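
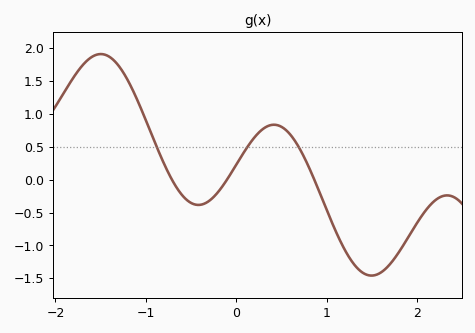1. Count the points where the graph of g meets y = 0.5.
3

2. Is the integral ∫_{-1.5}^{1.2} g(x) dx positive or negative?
positive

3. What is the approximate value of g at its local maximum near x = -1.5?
1.9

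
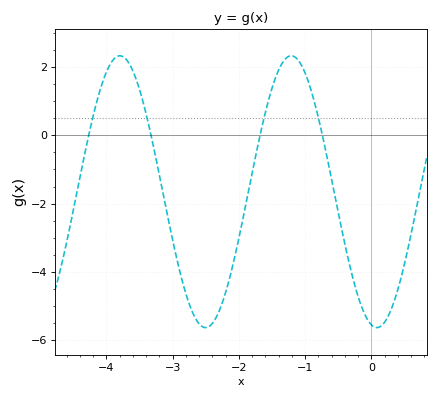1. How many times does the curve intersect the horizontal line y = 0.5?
4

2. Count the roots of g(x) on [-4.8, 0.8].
4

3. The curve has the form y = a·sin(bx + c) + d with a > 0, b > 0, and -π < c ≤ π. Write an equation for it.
y = 3.98sin(2.43x - 1.77) - 1.65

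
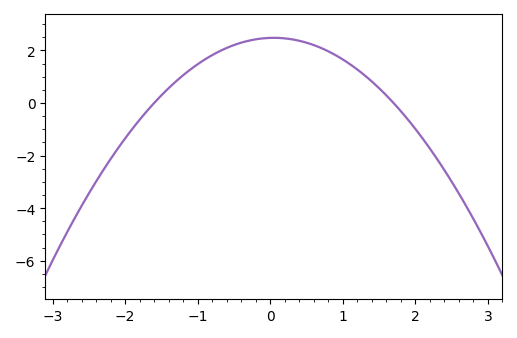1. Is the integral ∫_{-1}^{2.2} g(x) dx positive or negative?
positive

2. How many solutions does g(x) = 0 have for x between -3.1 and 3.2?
2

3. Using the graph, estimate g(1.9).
-0.637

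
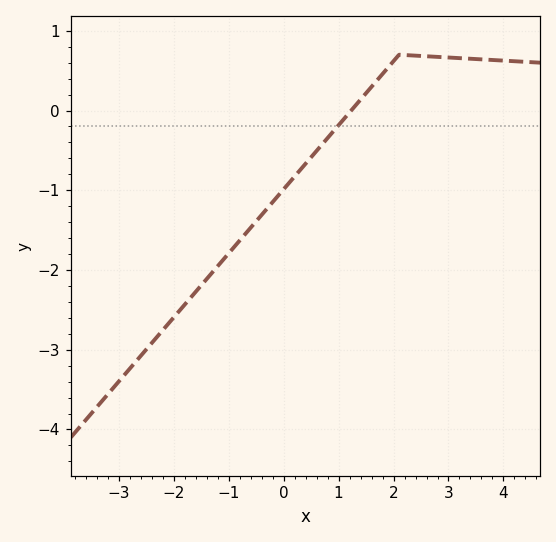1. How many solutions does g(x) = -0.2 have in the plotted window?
1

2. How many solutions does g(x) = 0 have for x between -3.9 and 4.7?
1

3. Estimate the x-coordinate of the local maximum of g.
2.1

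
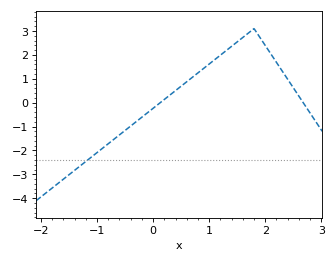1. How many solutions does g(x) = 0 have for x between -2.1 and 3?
2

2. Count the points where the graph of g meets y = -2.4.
1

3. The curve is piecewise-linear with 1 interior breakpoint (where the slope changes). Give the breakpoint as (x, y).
(1.8, 3.1)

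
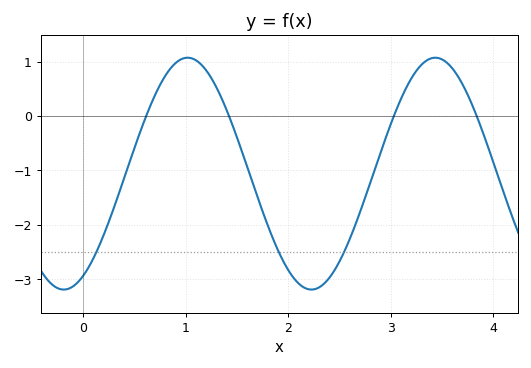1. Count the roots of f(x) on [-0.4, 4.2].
4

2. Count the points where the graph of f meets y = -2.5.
3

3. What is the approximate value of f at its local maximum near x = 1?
1.07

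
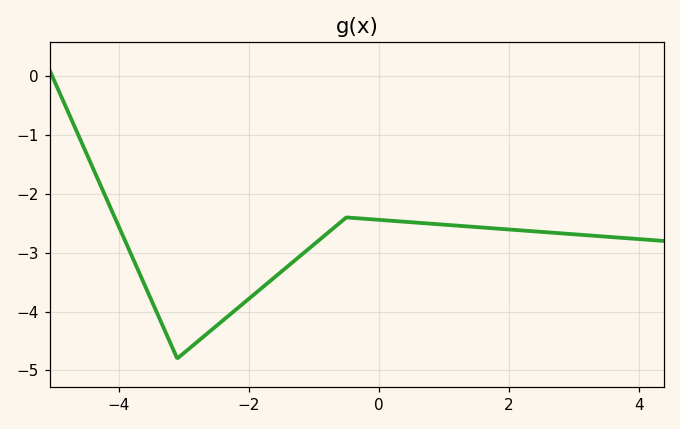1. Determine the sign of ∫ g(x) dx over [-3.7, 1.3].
negative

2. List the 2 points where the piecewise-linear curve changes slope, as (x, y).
(-3.1, -4.8); (-0.5, -2.4)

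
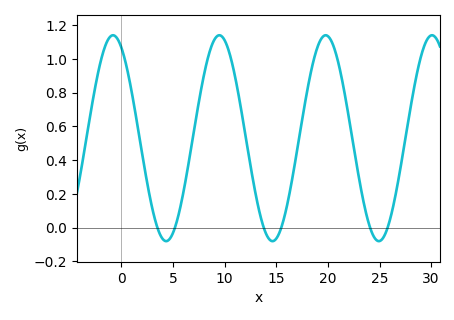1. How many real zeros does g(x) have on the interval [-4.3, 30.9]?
6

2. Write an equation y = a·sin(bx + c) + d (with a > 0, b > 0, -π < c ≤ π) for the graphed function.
y = 0.61sin(0.61x + 2.07) + 0.53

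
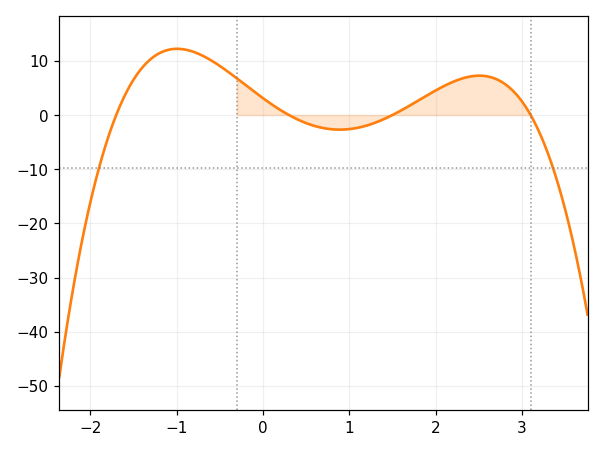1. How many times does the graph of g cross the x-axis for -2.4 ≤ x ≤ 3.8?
4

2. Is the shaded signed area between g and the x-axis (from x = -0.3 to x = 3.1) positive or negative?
positive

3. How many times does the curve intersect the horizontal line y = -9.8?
2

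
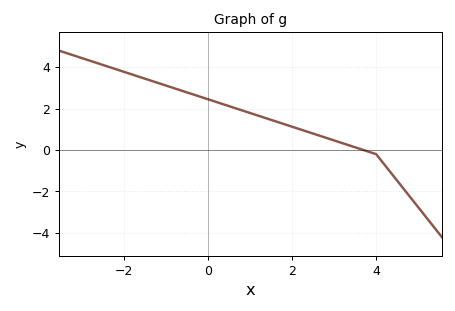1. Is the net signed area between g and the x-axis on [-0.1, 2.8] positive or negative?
positive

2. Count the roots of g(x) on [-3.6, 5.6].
1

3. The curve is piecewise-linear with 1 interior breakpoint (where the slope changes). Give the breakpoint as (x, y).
(4, -0.2)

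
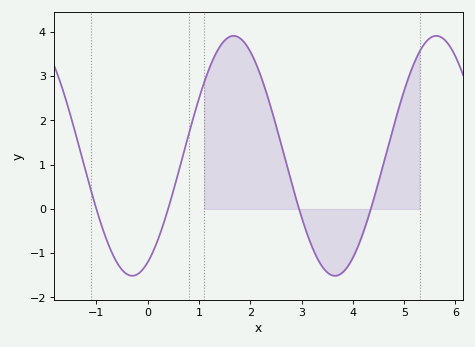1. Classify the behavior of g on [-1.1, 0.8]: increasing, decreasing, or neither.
neither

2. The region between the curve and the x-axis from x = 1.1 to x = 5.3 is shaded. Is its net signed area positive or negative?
positive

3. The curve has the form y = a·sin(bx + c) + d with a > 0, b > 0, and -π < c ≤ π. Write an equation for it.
y = 2.71sin(1.6x - 1.1) + 1.2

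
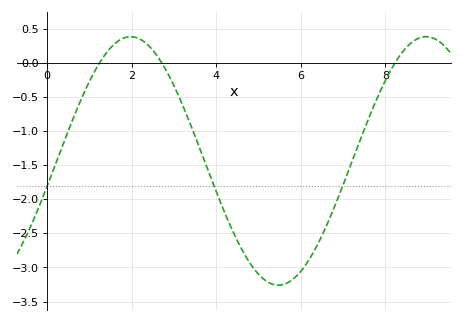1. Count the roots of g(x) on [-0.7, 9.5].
3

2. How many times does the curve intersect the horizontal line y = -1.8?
3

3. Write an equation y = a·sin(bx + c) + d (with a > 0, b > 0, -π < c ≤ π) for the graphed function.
y = 1.82sin(0.9x - 0.21) - 1.44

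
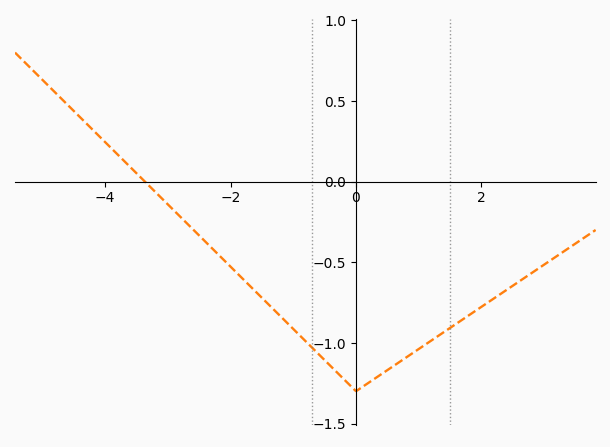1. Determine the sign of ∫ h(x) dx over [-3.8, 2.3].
negative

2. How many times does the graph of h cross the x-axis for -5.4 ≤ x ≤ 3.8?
1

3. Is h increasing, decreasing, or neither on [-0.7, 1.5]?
neither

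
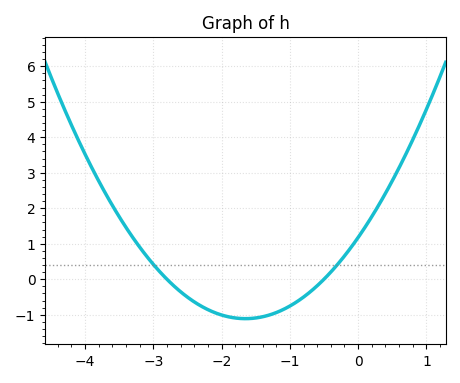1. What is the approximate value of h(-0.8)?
-0.504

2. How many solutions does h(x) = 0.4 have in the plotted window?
2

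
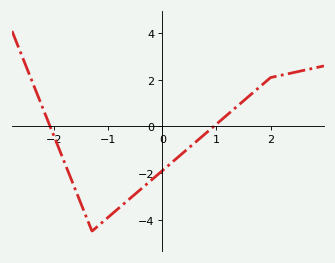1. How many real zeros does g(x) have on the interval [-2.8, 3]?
2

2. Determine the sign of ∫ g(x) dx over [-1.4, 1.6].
negative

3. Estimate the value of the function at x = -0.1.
-2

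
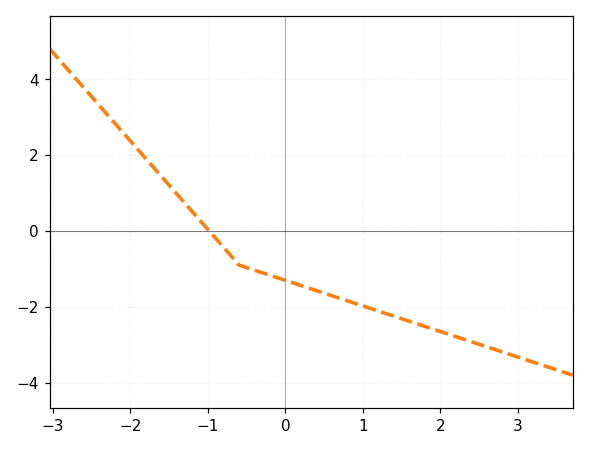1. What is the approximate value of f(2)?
-2.65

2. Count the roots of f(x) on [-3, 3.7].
1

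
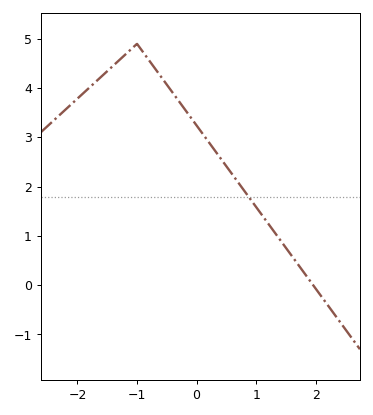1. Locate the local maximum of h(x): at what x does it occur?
-0.999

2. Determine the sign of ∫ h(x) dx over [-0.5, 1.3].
positive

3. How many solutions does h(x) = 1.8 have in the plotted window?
1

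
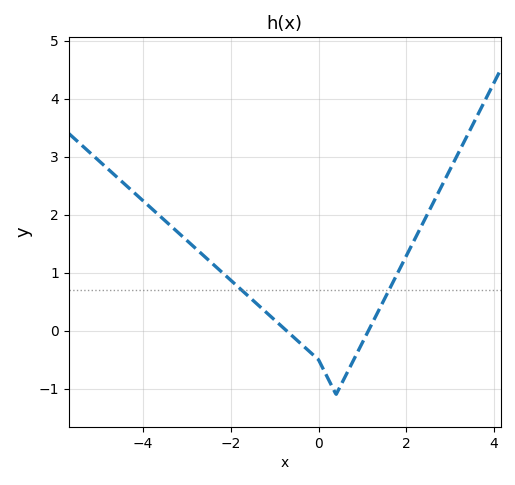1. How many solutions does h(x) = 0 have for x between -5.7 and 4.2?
2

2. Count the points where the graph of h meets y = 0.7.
2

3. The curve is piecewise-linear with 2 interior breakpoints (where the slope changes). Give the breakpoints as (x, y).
(0, -0.5); (0.4, -1.1)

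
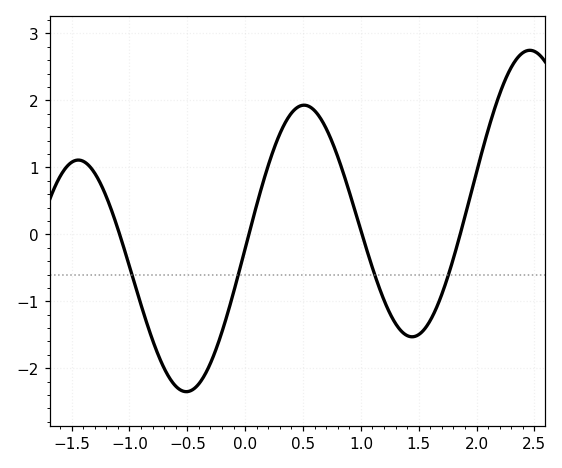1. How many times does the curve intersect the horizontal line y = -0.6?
4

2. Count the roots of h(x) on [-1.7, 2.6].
4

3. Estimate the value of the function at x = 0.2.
1.03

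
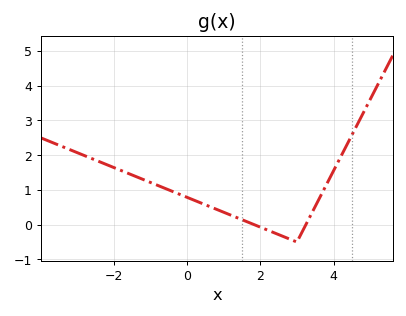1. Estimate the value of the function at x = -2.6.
1.9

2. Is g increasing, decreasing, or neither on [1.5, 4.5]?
neither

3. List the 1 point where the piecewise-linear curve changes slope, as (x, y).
(3, -0.5)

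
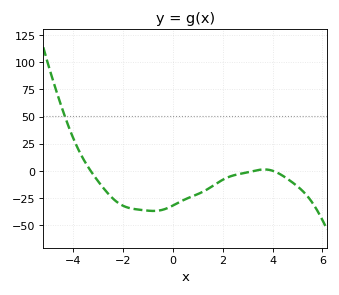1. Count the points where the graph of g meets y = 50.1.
1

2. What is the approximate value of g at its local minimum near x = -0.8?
-36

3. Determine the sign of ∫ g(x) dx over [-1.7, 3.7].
negative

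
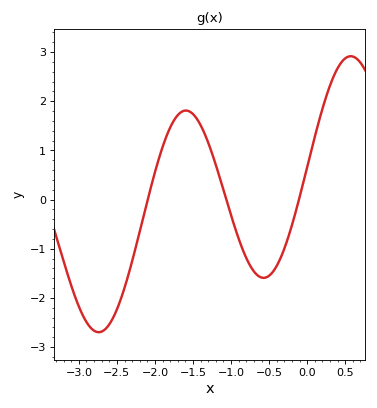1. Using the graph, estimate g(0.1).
1.28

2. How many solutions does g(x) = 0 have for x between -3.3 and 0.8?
3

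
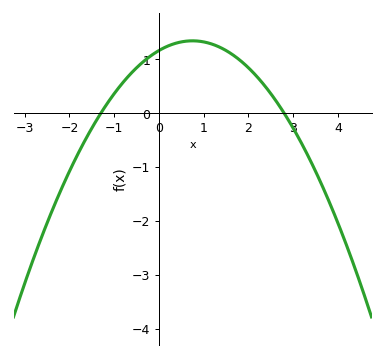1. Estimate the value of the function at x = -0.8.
0.576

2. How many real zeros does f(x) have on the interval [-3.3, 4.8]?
2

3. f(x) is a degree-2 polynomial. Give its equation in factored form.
y = -0.32(x + 1.3)(x - 2.8)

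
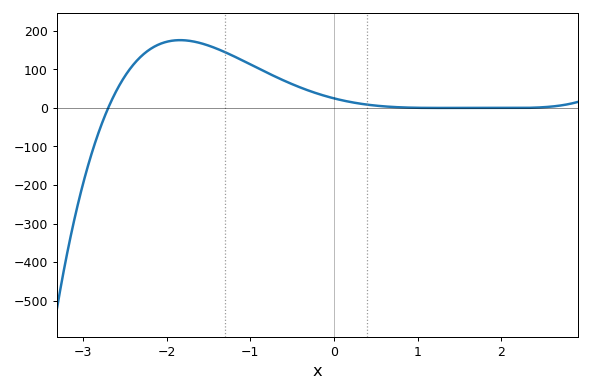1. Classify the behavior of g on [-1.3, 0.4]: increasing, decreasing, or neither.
decreasing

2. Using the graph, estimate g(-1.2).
130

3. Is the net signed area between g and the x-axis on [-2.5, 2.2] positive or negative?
positive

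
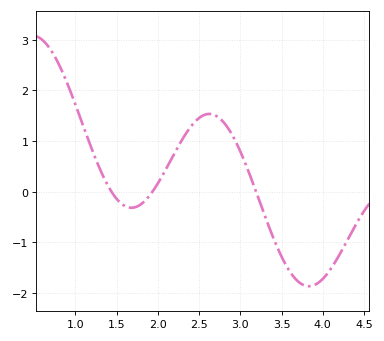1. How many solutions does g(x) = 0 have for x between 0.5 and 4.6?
3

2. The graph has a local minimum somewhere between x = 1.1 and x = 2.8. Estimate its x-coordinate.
1.68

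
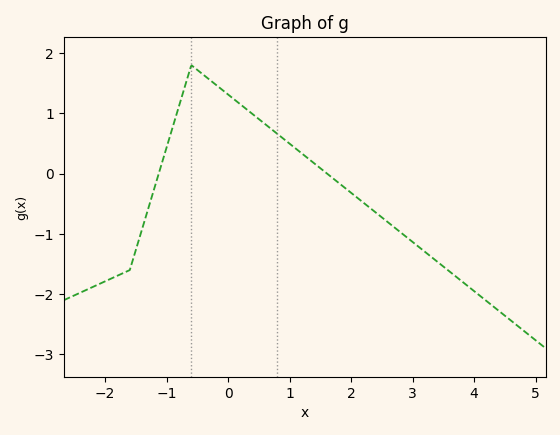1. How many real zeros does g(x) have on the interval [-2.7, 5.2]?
2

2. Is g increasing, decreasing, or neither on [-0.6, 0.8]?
decreasing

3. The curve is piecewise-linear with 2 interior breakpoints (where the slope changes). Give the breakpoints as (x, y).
(-1.6, -1.6); (-0.6, 1.8)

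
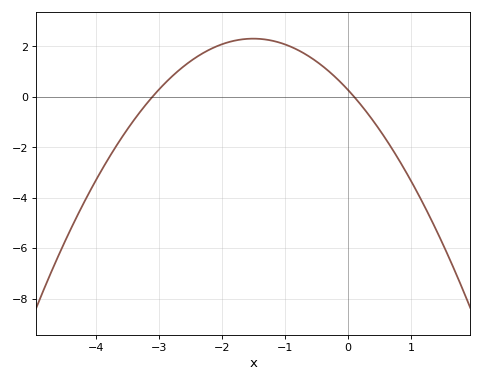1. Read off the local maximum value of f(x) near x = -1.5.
2.4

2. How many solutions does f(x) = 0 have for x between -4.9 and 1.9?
2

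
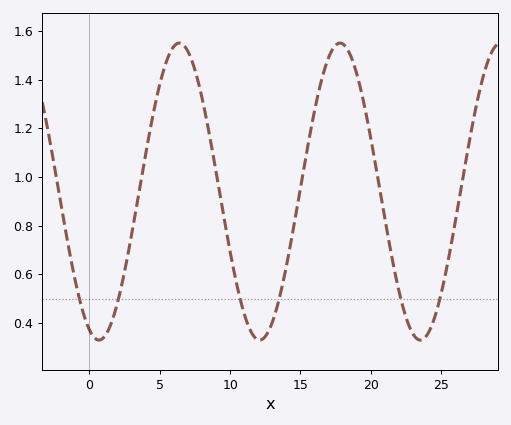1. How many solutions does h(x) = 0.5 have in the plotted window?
6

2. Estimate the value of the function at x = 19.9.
1.18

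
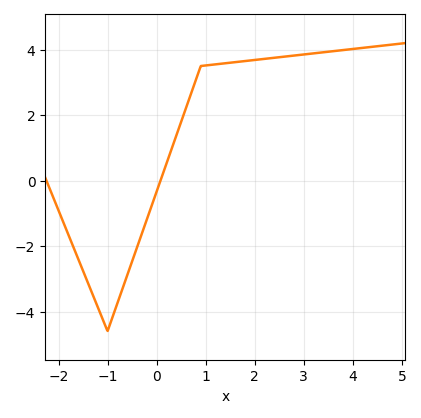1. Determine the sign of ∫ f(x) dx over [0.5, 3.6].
positive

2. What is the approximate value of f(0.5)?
1.8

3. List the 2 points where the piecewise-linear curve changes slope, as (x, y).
(-1, -4.6); (0.9, 3.5)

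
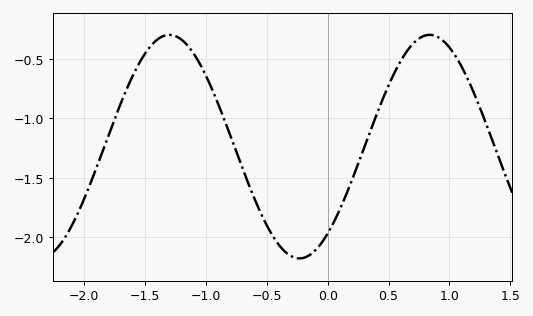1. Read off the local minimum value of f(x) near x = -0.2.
-2.18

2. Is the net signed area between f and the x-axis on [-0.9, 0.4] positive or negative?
negative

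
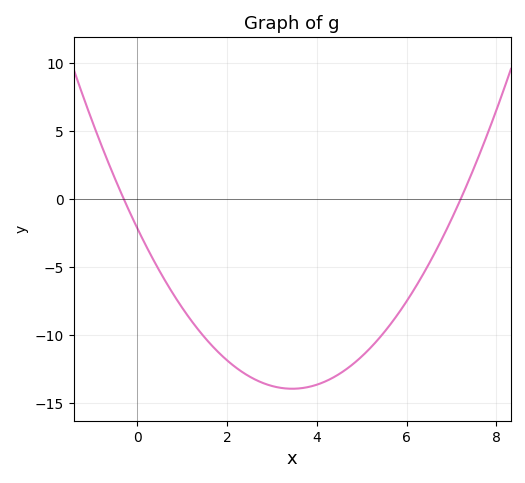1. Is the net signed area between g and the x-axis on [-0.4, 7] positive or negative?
negative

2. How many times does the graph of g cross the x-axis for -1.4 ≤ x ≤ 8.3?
2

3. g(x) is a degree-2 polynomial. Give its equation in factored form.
y = 0.99(x + 0.3)(x - 7.2)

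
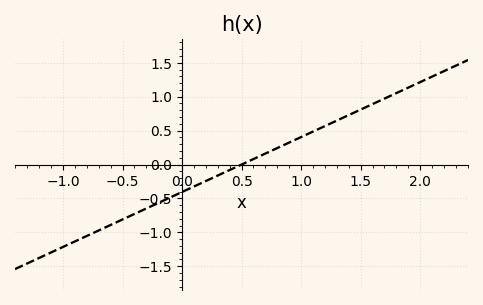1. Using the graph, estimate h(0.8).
0.25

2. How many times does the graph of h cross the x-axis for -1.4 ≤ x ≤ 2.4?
1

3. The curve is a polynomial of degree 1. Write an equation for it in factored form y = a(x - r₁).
y = 0.81(x - 0.5)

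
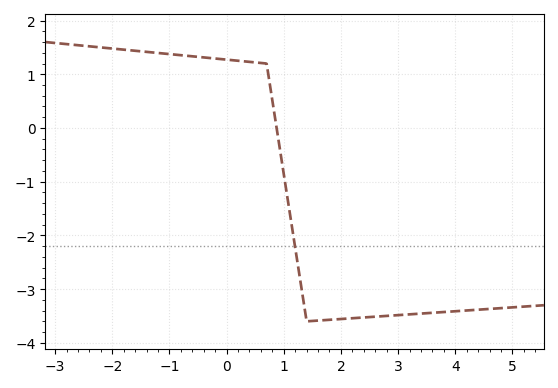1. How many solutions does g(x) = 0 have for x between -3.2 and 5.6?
1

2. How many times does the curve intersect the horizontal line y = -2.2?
1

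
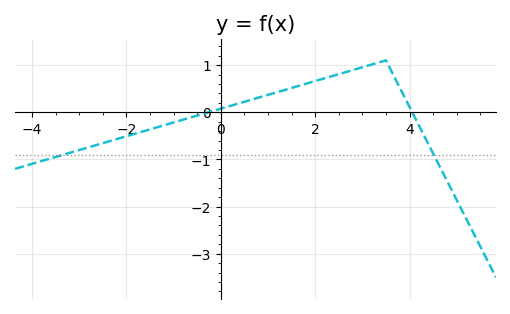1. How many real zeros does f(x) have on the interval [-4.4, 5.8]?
2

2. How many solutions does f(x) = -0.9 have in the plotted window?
2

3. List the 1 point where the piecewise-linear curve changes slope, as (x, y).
(3.5, 1.1)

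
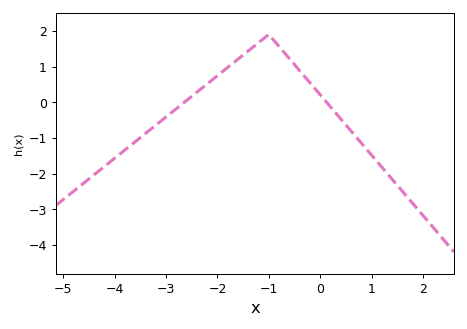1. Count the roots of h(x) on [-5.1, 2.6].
2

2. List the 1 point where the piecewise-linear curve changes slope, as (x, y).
(-1, 1.9)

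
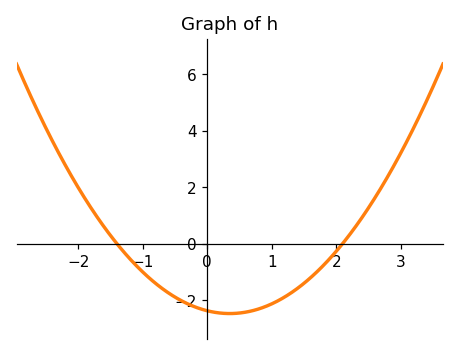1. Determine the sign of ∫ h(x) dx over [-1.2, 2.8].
negative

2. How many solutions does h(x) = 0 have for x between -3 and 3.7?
2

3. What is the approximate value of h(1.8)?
-0.8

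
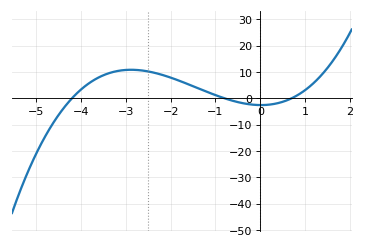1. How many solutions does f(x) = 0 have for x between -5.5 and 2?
3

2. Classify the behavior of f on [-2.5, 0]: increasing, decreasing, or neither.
decreasing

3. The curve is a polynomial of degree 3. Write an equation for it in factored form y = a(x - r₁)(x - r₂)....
y = 1.1(x + 4.2)(x + 0.8)(x - 0.7)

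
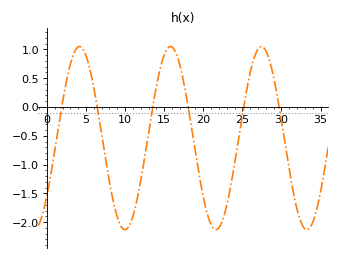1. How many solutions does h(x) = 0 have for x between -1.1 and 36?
6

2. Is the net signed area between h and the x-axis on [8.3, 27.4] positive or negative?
negative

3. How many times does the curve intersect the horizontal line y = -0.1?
6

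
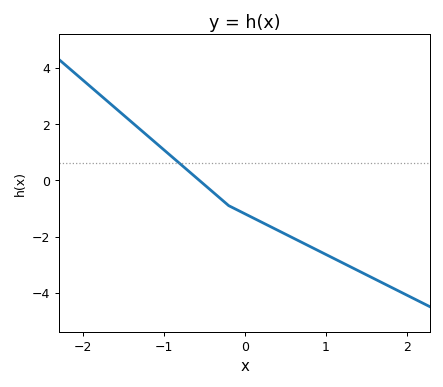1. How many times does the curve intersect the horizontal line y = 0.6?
1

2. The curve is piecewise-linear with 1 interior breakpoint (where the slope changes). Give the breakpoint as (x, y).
(-0.2, -0.9)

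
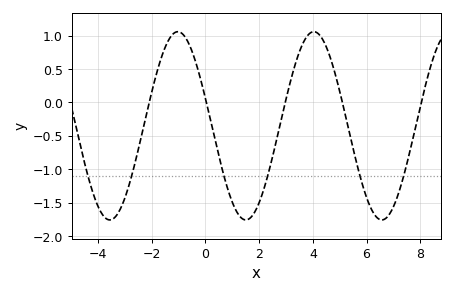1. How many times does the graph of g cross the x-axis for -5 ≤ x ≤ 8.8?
5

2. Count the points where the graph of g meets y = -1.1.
6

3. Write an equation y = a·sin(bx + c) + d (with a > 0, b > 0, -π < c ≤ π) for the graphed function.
y = 1.41sin(1.24x + 2.85) - 0.35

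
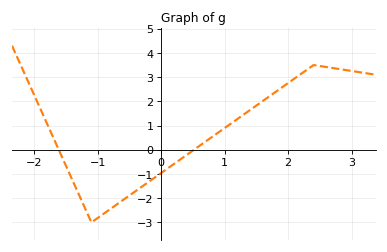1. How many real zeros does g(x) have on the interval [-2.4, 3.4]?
2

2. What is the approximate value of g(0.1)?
-0.771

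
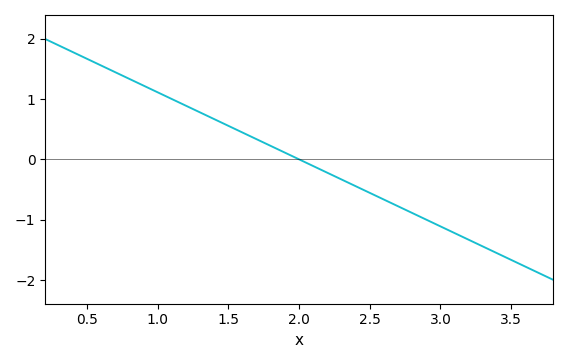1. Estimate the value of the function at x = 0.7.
1.44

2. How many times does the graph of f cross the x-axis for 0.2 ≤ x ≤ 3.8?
1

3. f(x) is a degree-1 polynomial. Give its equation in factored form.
y = -1.11(x - 2)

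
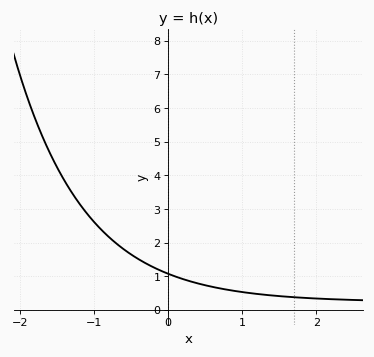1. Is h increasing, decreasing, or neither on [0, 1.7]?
decreasing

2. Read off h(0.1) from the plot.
0.987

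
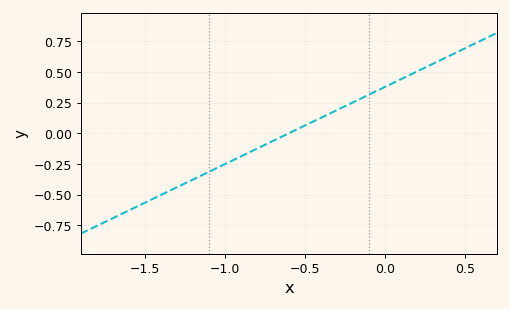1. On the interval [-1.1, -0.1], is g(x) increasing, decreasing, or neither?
increasing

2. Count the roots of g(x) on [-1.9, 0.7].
1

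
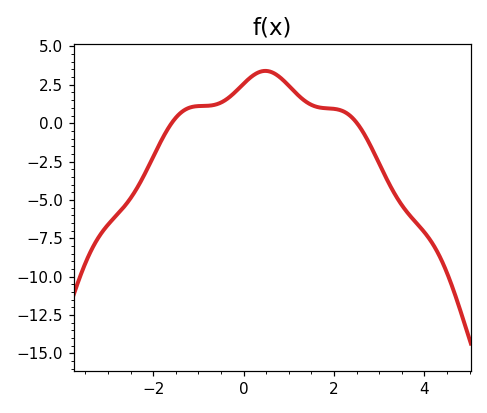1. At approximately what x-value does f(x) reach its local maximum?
0.4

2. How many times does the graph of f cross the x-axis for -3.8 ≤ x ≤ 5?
2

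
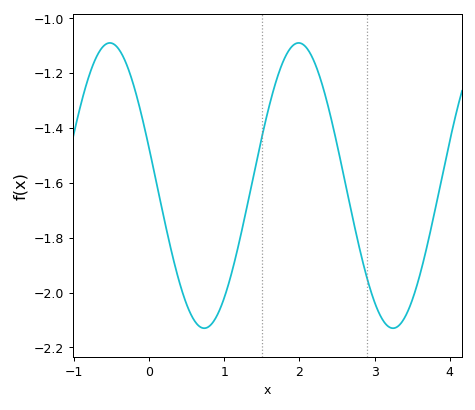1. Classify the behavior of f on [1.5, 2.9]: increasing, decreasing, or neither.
neither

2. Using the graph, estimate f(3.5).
-2.03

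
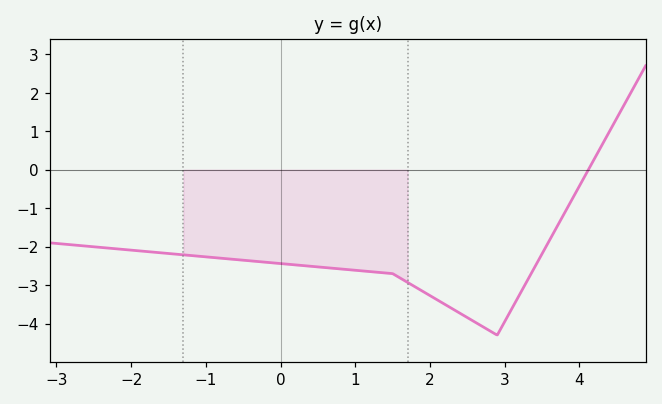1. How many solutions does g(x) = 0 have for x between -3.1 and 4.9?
1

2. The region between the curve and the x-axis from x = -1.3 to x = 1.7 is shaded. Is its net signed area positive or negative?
negative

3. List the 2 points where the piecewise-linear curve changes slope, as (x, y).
(1.5, -2.7); (2.9, -4.3)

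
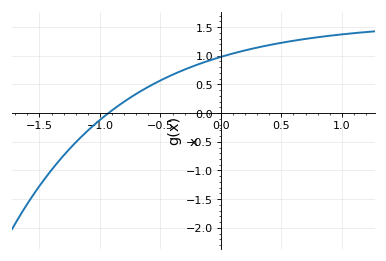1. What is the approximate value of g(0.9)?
1.35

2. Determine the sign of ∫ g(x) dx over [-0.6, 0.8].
positive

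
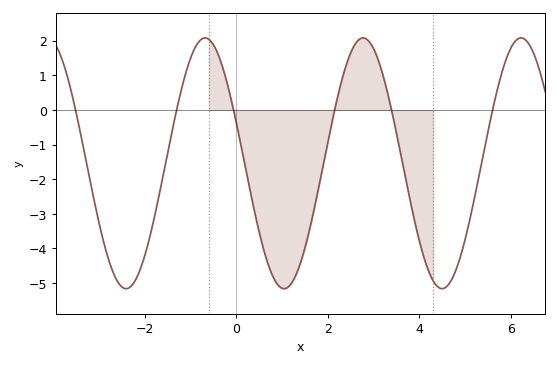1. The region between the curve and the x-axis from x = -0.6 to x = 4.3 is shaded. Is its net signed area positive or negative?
negative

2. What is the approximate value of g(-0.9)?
1.8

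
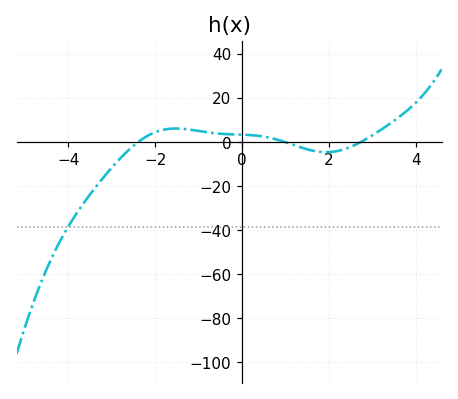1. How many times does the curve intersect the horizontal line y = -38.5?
1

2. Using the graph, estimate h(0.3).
2.85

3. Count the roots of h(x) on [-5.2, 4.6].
3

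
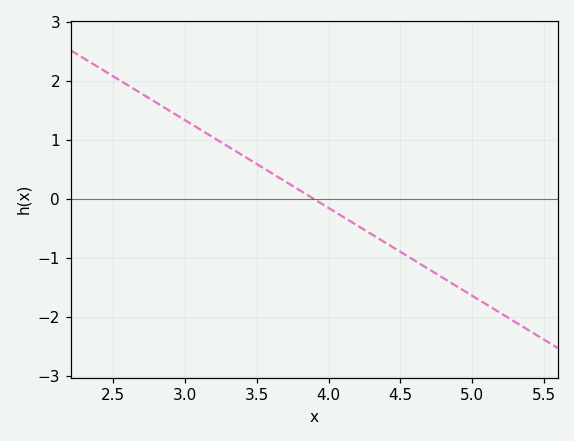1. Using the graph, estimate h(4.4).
-0.7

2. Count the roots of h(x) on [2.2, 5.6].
1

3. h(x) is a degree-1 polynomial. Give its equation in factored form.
y = -1.49(x - 3.9)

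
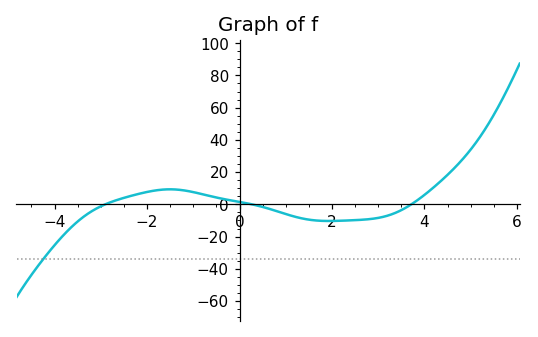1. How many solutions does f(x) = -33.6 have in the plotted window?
1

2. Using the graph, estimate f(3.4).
-4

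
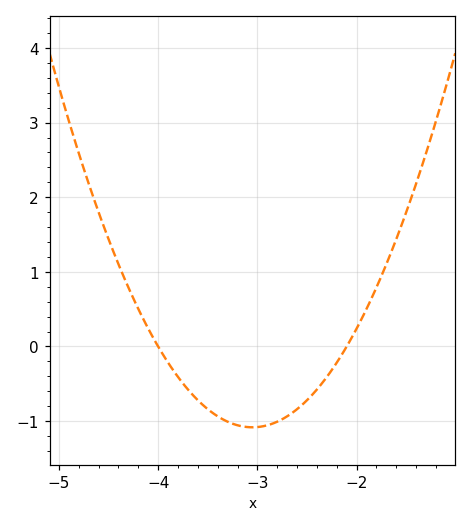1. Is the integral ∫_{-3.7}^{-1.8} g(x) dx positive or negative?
negative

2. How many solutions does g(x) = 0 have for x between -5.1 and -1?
2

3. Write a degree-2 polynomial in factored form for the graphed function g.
y = 1.2(x + 4)(x + 2.1)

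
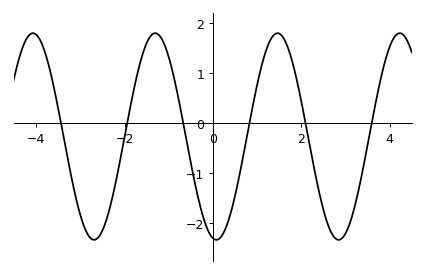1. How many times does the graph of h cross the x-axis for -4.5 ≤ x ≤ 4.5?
6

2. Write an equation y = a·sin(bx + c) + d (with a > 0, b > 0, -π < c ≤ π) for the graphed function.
y = 2.06sin(2.3x - 1.8) - 0.27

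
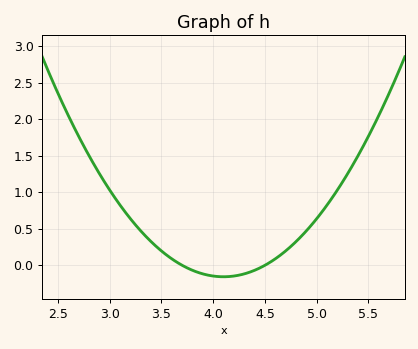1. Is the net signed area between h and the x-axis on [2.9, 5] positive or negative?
positive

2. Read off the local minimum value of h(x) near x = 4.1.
-0.15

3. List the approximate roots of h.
3.7, 4.5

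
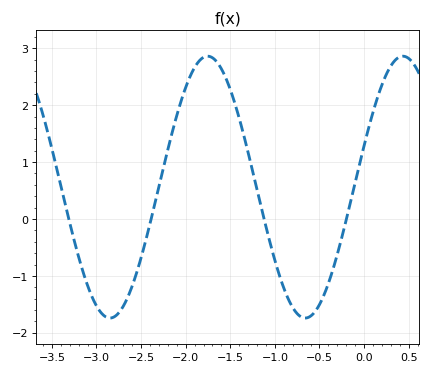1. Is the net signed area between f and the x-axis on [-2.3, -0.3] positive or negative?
positive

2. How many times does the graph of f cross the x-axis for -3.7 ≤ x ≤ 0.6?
4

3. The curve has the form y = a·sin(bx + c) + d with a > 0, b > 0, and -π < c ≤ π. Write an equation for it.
y = 2.3sin(2.9x + 0.32) + 0.56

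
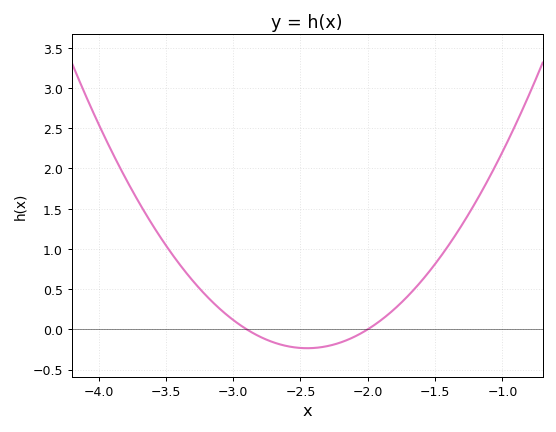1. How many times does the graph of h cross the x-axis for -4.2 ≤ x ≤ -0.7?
2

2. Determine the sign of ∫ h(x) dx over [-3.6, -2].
positive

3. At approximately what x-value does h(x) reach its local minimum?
-2.45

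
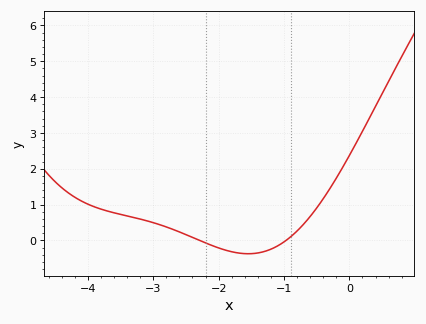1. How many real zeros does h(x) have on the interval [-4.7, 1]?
2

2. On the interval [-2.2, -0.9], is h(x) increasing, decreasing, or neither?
neither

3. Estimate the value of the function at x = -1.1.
-0.158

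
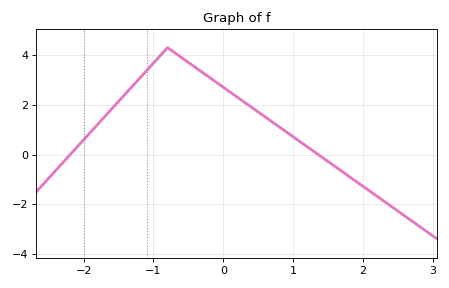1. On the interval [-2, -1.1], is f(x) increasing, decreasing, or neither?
increasing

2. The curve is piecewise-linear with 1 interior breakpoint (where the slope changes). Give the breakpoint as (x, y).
(-0.8, 4.3)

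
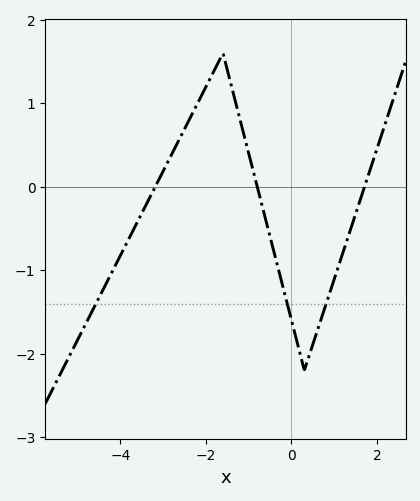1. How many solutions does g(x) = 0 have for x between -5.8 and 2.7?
3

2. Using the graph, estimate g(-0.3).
-1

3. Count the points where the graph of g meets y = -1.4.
3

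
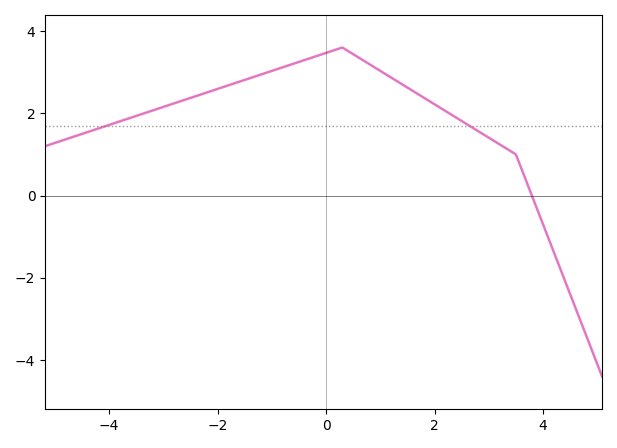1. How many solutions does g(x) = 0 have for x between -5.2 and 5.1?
1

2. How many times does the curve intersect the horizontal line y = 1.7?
2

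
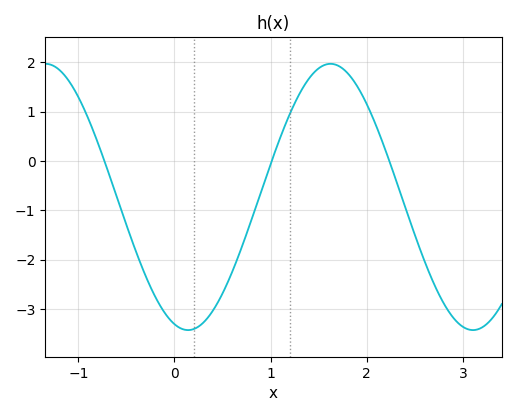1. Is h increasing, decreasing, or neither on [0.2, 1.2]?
increasing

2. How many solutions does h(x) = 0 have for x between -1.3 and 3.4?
3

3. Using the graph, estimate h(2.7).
-2.49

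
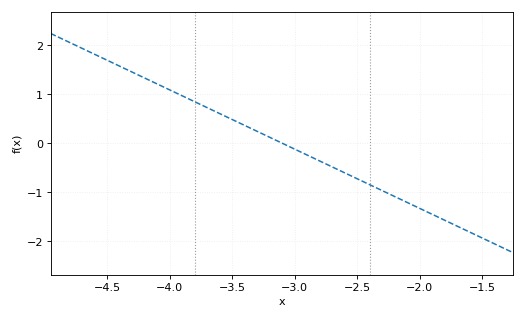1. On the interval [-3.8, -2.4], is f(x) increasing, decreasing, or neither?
decreasing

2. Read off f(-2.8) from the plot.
-0.363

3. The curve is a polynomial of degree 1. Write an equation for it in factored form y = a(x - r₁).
y = -1.21(x + 3.1)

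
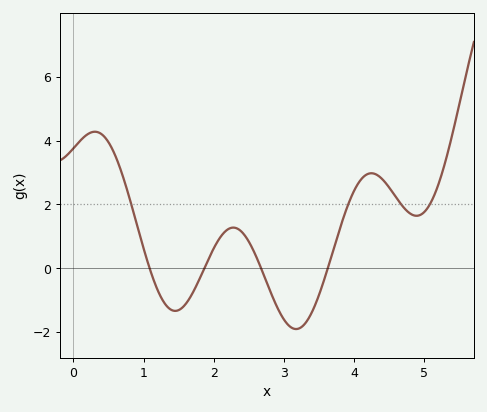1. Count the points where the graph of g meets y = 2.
4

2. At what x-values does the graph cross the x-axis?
1.09, 1.87, 2.68, 3.63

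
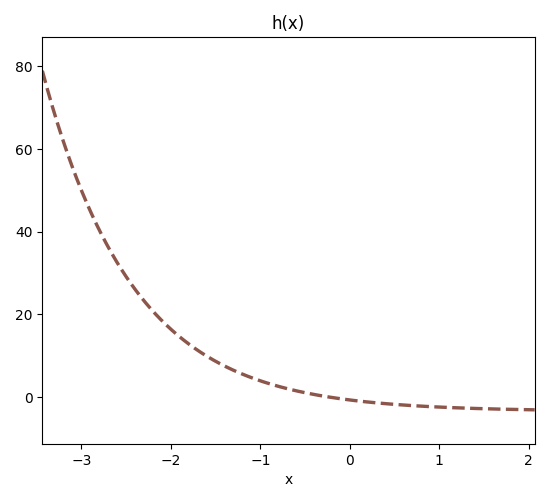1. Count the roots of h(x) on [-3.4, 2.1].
1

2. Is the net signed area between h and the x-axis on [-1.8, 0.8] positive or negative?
positive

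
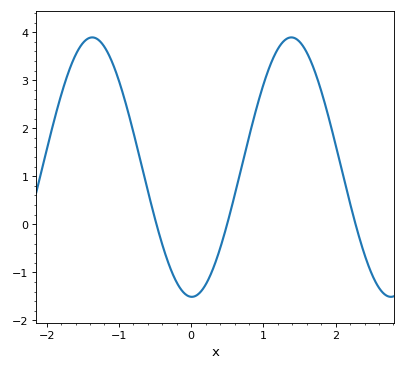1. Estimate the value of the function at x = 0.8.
1.8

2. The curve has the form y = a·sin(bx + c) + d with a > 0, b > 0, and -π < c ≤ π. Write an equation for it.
y = 2.7sin(2.3x - 1.6) + 1.19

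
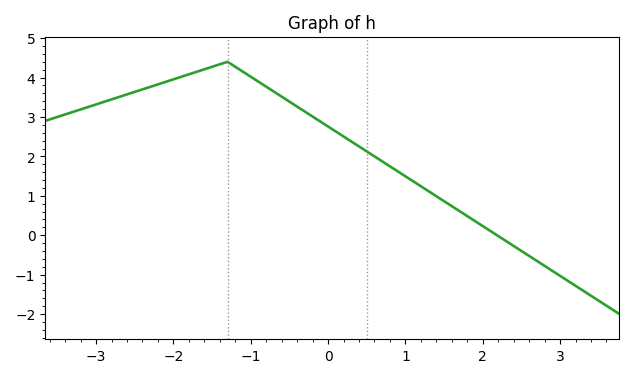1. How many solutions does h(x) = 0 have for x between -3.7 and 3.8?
1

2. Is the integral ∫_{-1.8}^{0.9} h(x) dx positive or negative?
positive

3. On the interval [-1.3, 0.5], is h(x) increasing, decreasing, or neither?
decreasing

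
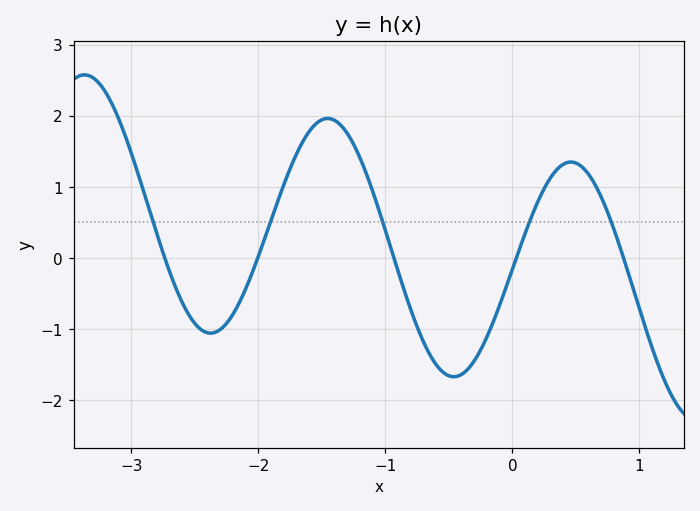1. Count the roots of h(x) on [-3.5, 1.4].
5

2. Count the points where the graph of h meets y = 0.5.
5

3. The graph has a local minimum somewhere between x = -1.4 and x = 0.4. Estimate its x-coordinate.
-0.5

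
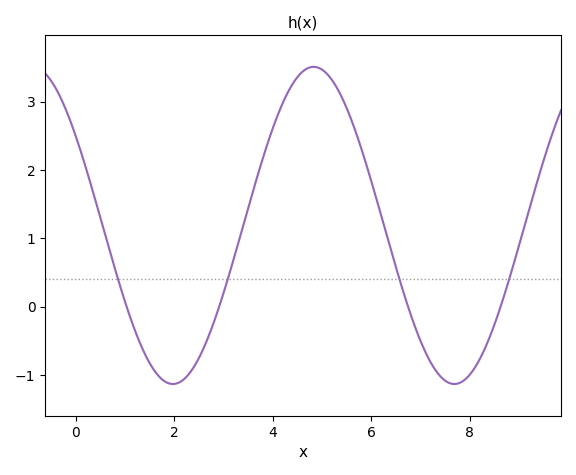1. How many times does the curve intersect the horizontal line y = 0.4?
4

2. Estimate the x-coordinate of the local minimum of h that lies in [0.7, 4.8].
1.98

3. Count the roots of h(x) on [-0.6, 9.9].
4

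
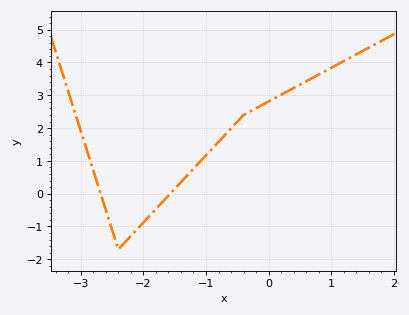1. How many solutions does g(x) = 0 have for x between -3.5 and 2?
2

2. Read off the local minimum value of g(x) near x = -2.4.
-1.7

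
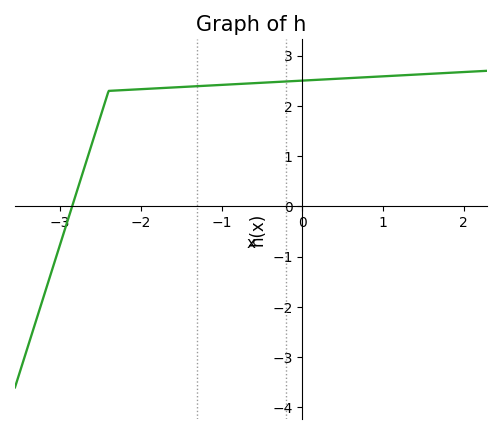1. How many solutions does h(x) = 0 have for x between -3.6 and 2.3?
1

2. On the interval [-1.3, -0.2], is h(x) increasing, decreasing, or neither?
increasing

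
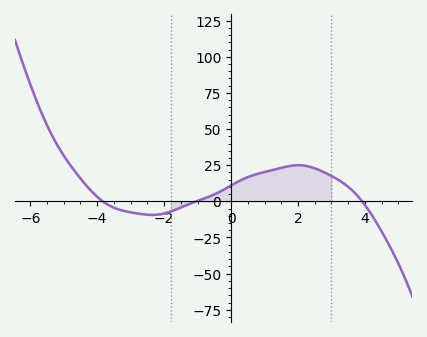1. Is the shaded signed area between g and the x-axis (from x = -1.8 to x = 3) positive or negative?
positive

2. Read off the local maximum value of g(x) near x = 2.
25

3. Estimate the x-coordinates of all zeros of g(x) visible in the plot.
-3.8, -1, 4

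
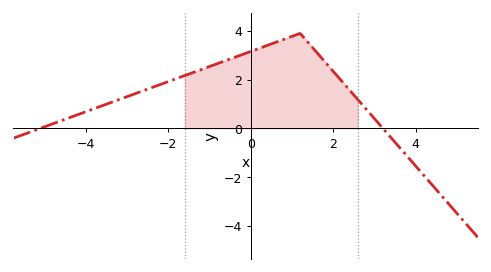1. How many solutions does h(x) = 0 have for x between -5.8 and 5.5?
2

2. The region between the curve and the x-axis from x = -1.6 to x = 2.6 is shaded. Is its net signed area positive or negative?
positive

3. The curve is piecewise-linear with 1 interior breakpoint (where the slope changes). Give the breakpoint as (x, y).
(1.2, 3.9)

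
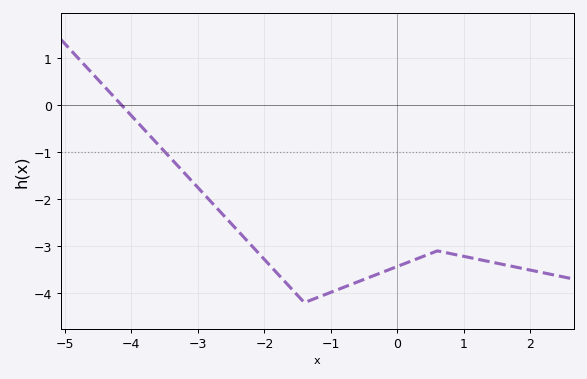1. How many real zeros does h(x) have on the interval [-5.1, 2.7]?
1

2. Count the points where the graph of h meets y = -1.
1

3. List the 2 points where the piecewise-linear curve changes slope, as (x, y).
(-1.4, -4.2); (0.6, -3.1)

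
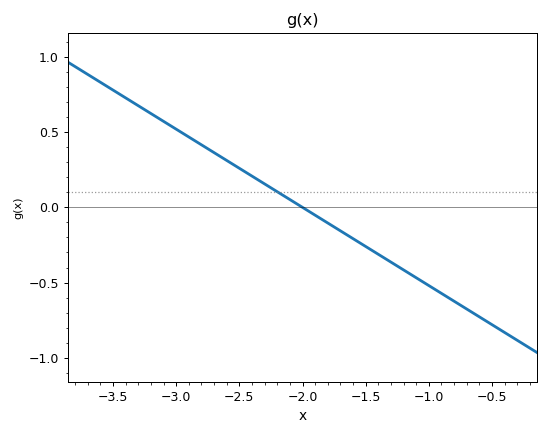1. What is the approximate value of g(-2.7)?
0.364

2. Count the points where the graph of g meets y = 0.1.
1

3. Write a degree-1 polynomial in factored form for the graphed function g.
y = -0.52(x + 2)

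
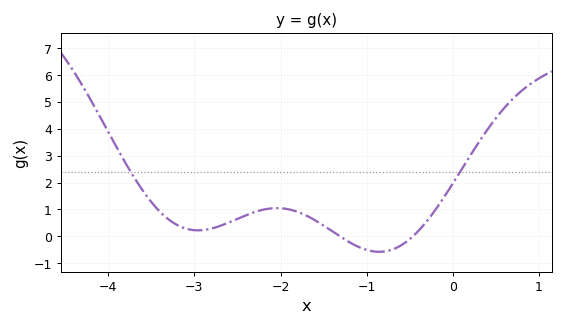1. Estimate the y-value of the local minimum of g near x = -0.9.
-0.576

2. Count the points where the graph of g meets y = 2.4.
2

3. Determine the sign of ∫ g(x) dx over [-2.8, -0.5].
positive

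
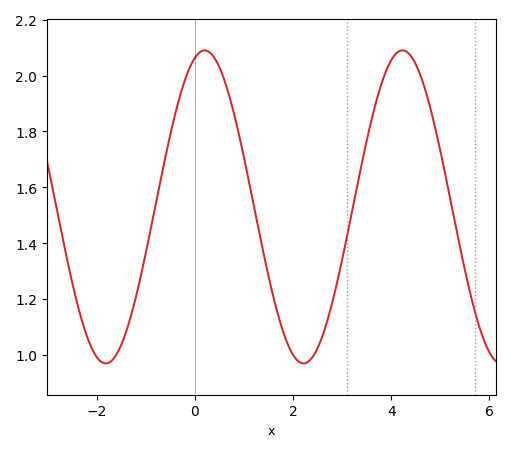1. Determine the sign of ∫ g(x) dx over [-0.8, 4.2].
positive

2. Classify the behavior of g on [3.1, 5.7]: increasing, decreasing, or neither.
neither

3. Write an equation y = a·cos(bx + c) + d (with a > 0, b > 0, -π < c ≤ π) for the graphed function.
y = 0.56cos(1.6x - 0.31) + 1.53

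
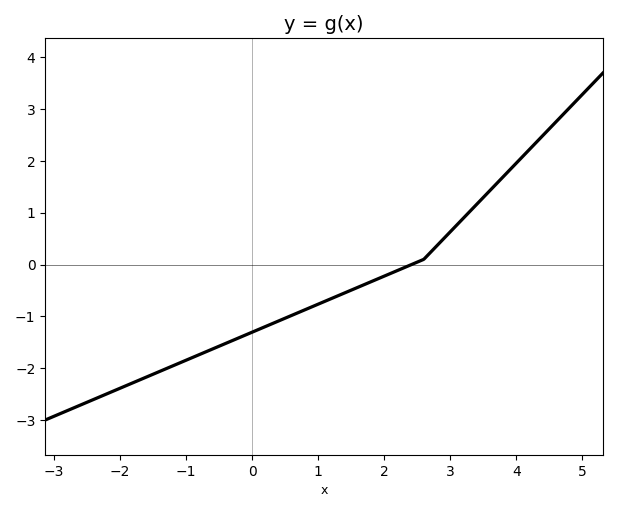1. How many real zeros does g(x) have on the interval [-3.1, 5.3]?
1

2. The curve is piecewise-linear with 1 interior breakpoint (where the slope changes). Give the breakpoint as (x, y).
(2.6, 0.1)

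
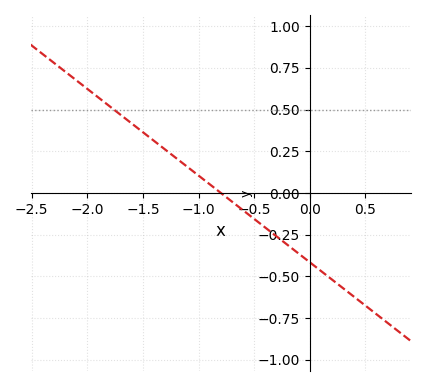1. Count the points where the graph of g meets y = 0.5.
1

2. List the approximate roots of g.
-0.8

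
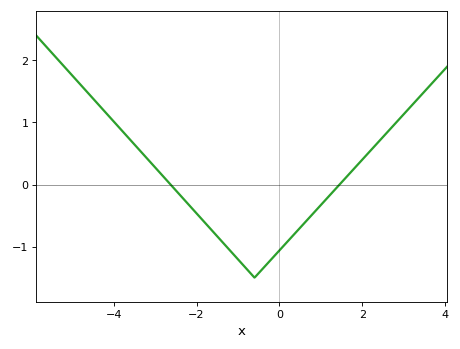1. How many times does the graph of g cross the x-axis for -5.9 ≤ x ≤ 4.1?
2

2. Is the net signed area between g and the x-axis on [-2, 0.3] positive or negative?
negative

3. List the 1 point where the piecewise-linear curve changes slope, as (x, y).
(-0.6, -1.5)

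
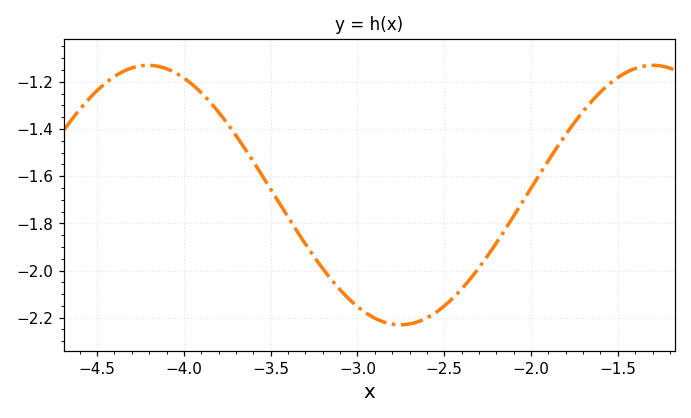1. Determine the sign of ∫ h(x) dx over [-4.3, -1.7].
negative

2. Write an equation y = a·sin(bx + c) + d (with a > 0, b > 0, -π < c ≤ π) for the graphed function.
y = 0.55sin(2.2x - 1.9) - 1.68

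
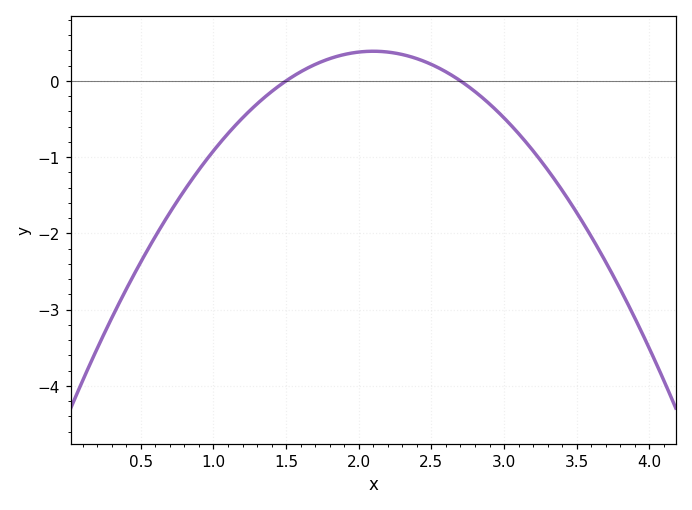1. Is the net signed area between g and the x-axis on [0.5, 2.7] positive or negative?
negative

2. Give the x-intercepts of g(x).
1.5, 2.7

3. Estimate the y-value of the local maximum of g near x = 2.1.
0.389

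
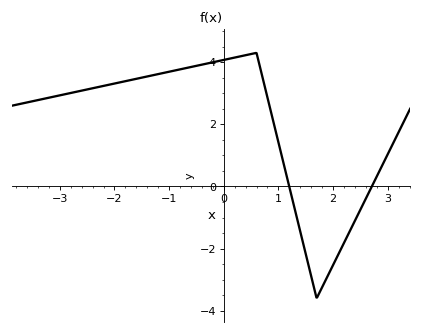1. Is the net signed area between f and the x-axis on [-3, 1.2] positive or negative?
positive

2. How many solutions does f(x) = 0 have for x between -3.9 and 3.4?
2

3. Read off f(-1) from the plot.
3.6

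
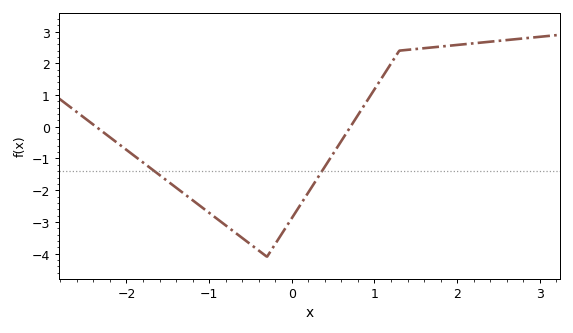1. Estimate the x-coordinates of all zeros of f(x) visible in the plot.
-2.4, 0.7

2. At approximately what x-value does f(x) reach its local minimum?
-0.3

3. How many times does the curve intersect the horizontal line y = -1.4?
2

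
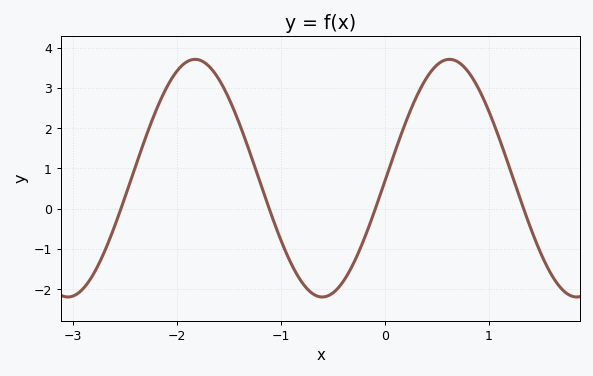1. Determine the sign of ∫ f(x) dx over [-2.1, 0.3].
positive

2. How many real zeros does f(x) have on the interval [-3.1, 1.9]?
4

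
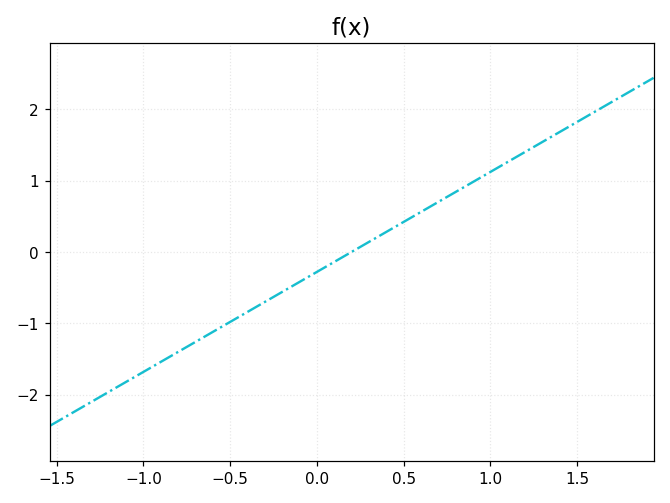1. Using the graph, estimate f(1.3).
1.54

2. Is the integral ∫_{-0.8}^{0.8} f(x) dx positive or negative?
negative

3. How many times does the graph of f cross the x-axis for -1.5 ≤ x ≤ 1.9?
1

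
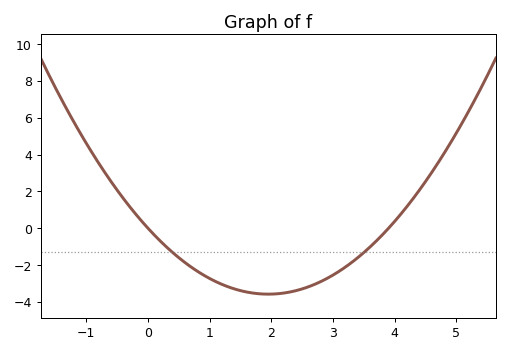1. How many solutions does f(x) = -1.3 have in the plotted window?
2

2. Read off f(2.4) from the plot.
-3.38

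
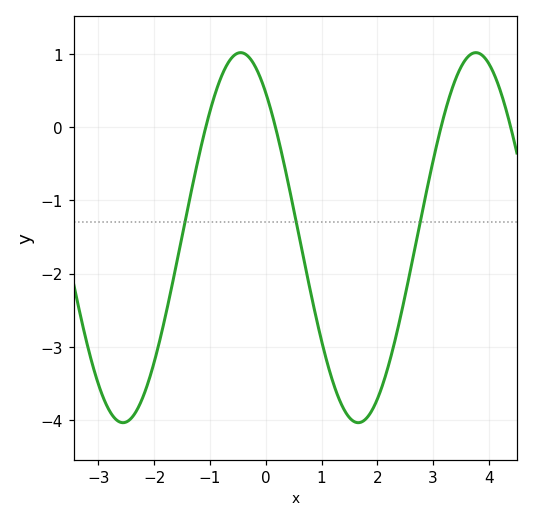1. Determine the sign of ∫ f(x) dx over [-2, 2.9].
negative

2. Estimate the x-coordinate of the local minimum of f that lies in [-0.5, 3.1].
1.6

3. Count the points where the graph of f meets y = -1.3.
3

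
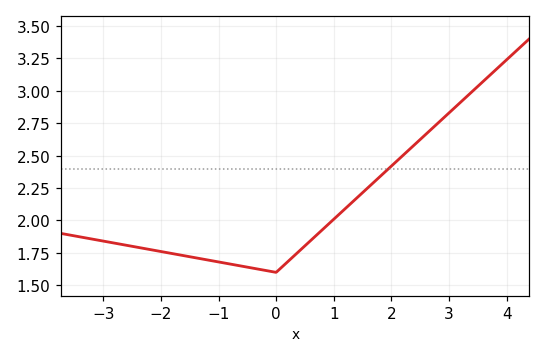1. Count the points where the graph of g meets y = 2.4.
1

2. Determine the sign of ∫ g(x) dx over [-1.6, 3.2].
positive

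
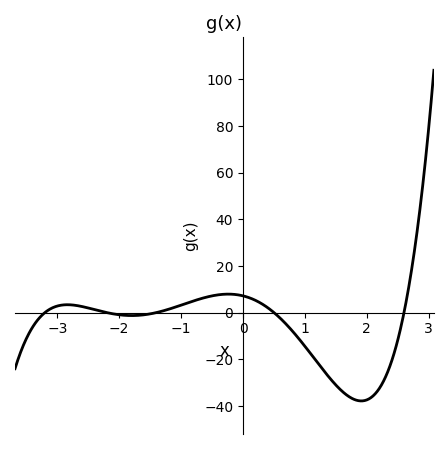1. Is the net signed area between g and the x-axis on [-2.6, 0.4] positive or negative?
positive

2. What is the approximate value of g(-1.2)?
1.45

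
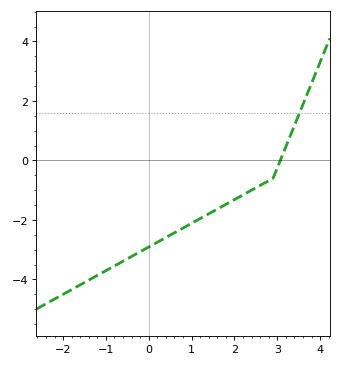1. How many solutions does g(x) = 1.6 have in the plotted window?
1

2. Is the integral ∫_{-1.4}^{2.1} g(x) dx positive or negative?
negative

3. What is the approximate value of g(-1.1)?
-3.8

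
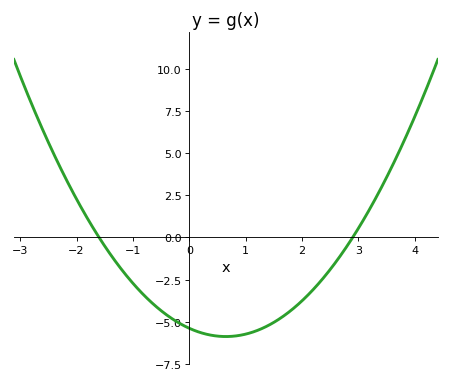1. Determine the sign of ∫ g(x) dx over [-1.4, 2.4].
negative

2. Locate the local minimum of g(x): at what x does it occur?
0.6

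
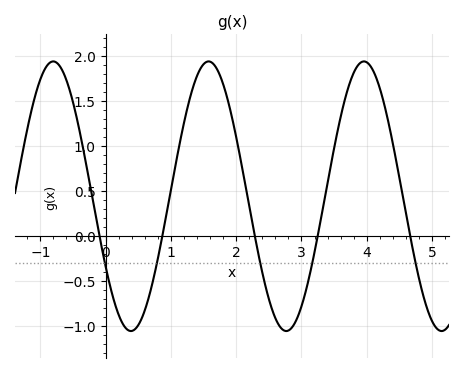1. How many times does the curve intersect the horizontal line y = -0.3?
5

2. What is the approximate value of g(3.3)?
0.2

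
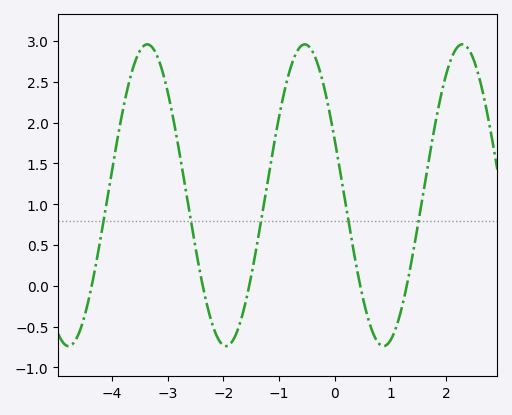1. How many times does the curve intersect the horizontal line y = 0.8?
5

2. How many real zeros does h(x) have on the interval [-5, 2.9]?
5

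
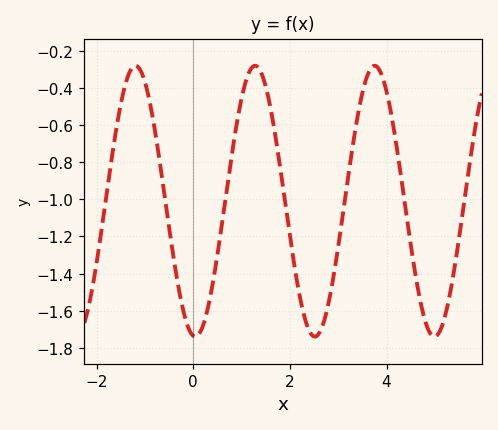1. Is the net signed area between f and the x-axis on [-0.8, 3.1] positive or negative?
negative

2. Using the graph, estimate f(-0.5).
-1.14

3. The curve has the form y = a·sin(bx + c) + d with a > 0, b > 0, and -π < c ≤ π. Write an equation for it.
y = 0.73sin(2.5x - 1.7) - 1.01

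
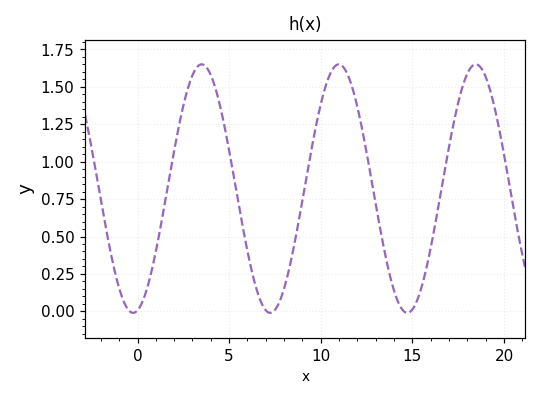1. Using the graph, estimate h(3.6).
1.65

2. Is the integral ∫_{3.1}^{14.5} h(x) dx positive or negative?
positive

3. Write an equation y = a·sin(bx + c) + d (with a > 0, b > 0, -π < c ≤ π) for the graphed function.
y = 0.83sin(0.84x - 1.37) + 0.82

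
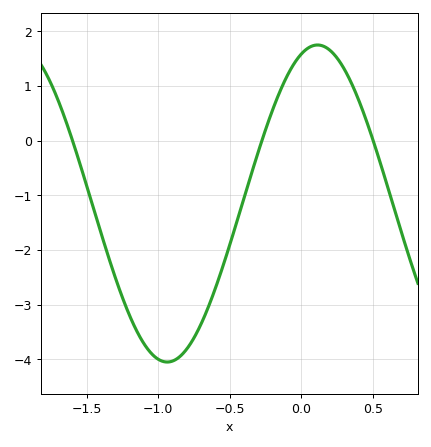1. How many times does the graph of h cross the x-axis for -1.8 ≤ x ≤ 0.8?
3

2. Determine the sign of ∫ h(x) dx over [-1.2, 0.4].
negative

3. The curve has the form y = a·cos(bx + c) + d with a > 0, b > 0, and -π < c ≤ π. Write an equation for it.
y = 2.9cos(2.99x - 0.342) - 1.15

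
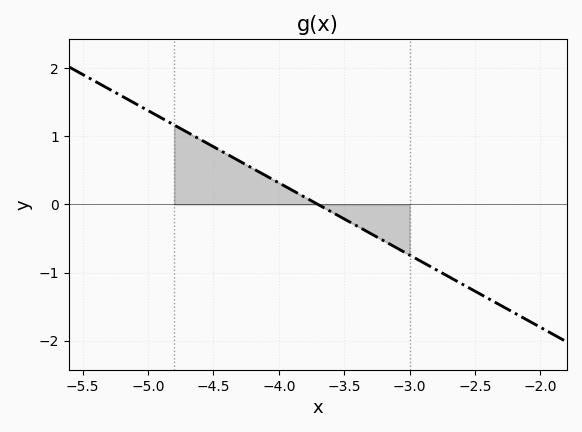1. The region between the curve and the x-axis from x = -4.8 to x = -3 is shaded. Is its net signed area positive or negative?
positive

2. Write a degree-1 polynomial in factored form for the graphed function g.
y = -1.06(x + 3.7)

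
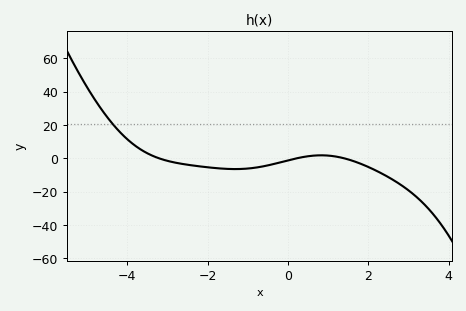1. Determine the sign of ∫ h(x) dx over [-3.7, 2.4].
negative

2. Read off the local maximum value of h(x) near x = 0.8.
2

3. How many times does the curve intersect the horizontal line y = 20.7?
1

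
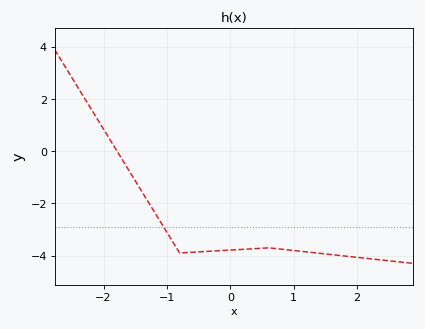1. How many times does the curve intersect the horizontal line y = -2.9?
1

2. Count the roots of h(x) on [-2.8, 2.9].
1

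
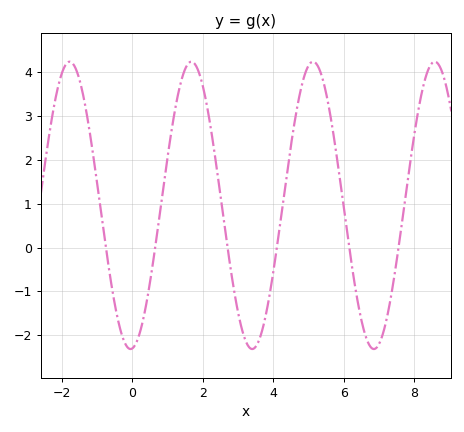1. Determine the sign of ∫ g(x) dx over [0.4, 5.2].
positive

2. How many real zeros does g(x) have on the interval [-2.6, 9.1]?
6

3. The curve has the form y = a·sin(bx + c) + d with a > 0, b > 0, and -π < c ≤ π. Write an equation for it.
y = 3.27sin(1.82x - 1.49) + 0.96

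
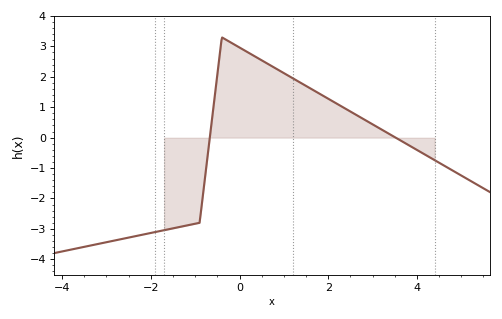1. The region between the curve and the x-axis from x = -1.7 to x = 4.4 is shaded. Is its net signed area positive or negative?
positive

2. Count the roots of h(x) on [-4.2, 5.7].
2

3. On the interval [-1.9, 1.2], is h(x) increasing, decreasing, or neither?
neither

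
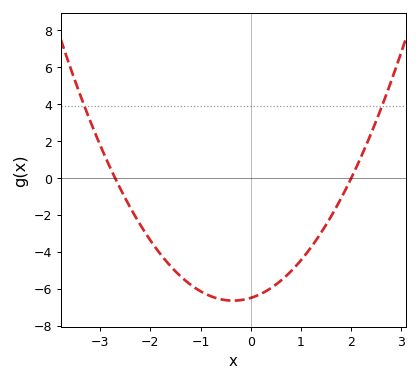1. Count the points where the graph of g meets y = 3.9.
2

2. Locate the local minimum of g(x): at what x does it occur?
-0.4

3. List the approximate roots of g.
-2.7, 2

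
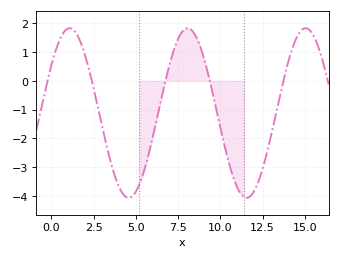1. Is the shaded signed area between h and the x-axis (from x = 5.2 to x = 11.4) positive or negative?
negative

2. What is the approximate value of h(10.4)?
-2.62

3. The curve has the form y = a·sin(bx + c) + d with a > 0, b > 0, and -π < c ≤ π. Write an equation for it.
y = 2.95sin(0.9x + 0.6) - 1.12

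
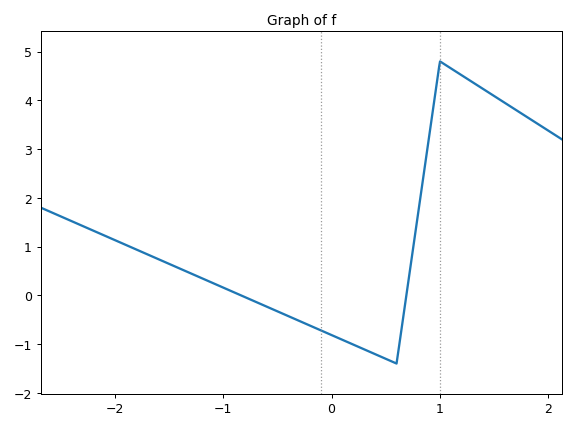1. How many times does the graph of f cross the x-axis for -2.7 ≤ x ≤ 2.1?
2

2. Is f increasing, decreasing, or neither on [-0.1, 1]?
neither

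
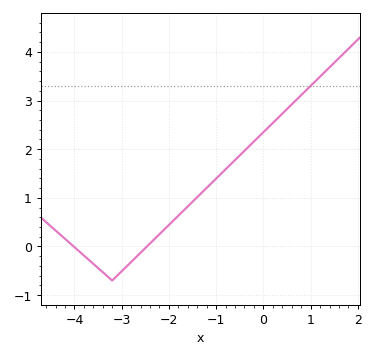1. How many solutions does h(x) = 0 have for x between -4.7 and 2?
2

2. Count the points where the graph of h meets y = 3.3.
1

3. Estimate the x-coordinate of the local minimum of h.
-3.2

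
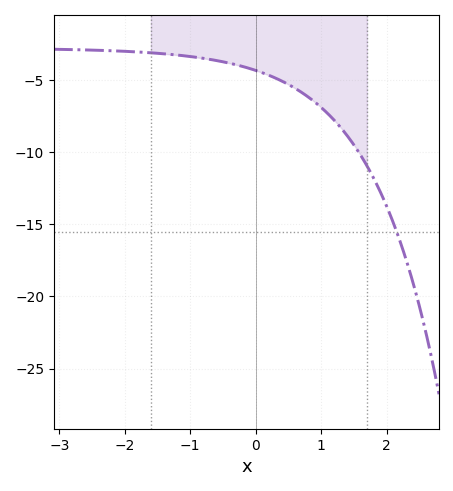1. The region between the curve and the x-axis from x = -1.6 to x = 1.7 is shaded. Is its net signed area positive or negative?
negative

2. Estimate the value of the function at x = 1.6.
-10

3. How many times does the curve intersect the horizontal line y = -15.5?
1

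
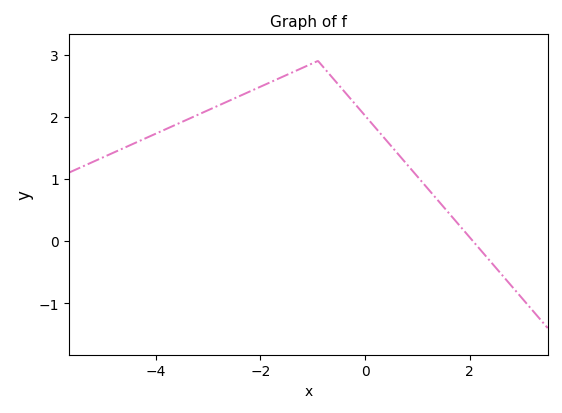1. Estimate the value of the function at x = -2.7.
2.22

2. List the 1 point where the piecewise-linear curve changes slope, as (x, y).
(-0.9, 2.9)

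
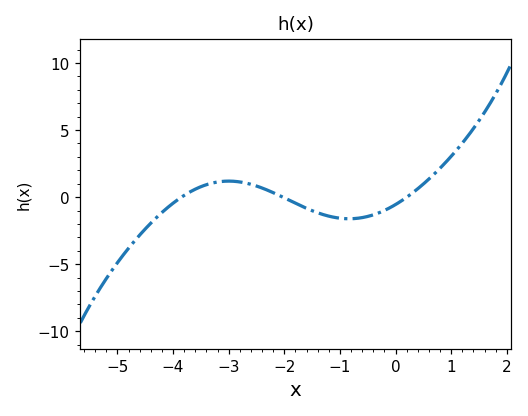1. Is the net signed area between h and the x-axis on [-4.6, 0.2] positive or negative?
negative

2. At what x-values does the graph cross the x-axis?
-3.85, -2.03, 0.202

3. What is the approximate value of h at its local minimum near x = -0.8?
-1.61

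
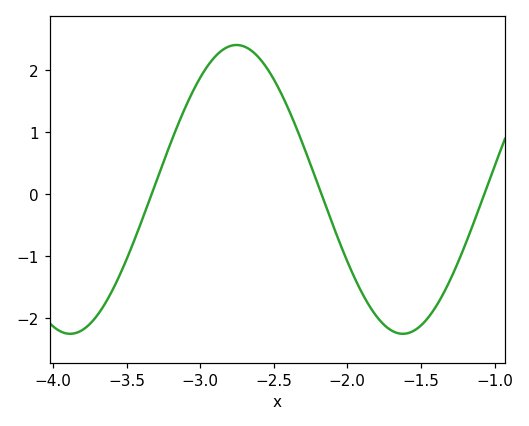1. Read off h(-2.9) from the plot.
2.22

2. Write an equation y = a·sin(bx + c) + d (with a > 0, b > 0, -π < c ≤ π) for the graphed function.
y = 2.33sin(2.78x + 2.94) + 0.08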